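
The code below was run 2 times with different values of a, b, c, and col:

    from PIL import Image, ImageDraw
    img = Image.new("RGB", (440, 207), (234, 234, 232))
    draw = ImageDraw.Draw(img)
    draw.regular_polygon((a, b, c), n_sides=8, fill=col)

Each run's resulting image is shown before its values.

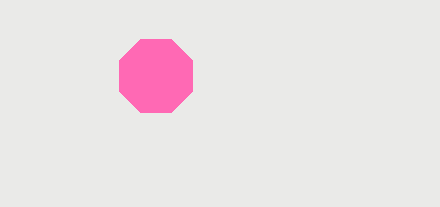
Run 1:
a = 156
b = 76
c = 40
col = 'hotpink'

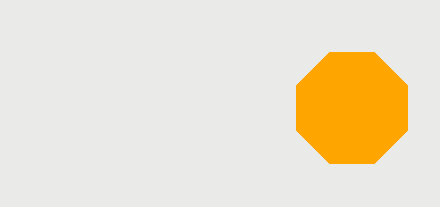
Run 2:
a = 352
b = 108
c = 60
col = 'orange'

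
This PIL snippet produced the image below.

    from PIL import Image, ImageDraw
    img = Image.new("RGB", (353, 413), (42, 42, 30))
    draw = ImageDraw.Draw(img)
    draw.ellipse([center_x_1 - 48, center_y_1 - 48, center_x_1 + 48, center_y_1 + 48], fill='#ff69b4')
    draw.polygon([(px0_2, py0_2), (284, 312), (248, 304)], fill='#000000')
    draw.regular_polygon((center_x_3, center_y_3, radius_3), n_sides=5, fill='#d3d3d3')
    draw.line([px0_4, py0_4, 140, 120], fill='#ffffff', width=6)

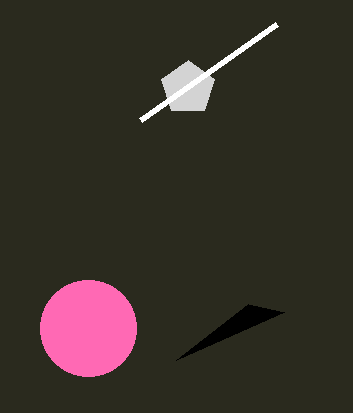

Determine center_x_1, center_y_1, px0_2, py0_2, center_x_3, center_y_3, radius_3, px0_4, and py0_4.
center_x_1 = 88
center_y_1 = 328
px0_2 = 176
py0_2 = 360
center_x_3 = 188
center_y_3 = 88
radius_3 = 28
px0_4 = 276
py0_4 = 24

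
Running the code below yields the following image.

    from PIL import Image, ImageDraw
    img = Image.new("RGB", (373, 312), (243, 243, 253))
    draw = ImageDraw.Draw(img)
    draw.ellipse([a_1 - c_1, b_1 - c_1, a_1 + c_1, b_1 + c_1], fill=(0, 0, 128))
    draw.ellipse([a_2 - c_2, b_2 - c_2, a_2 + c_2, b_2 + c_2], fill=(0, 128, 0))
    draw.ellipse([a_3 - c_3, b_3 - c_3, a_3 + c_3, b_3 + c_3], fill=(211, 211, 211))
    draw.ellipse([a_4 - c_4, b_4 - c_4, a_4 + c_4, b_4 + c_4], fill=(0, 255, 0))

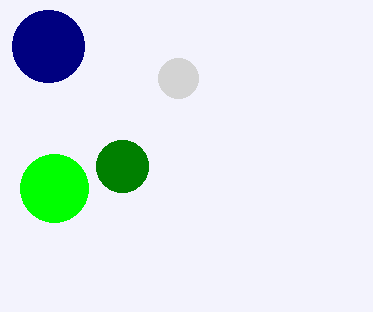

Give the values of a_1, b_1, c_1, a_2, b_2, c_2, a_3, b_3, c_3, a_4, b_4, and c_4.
a_1 = 48; b_1 = 46; c_1 = 36; a_2 = 122; b_2 = 166; c_2 = 26; a_3 = 178; b_3 = 78; c_3 = 20; a_4 = 54; b_4 = 188; c_4 = 34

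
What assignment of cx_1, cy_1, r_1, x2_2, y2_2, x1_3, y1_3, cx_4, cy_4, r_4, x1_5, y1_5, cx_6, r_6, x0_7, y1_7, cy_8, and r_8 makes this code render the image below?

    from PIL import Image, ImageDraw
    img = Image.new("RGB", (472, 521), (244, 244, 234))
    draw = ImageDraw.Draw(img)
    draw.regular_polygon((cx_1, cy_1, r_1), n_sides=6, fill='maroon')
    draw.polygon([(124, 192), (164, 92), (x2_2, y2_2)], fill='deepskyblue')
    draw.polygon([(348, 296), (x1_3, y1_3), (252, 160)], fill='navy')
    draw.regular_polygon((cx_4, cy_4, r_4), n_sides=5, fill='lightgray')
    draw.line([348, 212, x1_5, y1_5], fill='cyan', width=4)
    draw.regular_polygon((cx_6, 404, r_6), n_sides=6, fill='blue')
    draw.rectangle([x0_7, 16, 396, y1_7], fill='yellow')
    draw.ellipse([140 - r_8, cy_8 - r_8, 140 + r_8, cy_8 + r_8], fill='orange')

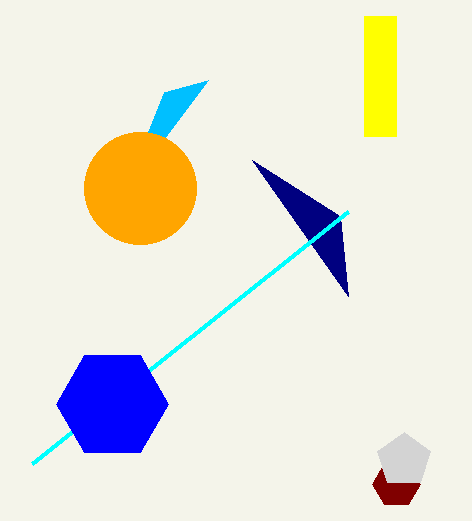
cx_1 = 396
cy_1 = 484
r_1 = 24
x2_2 = 208
y2_2 = 80
x1_3 = 340
y1_3 = 216
cx_4 = 404
cy_4 = 460
r_4 = 28
x1_5 = 32
y1_5 = 464
cx_6 = 112
r_6 = 56
x0_7 = 364
y1_7 = 136
cy_8 = 188
r_8 = 56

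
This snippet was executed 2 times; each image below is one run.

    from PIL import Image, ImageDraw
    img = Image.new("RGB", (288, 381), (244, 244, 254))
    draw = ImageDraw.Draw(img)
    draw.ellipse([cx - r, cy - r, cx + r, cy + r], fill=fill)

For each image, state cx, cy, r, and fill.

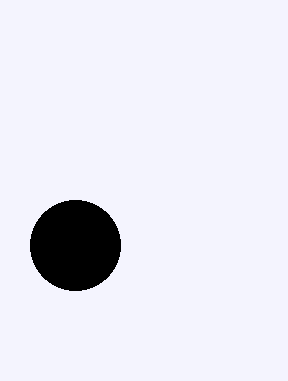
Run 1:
cx = 75
cy = 245
r = 45
fill = 'black'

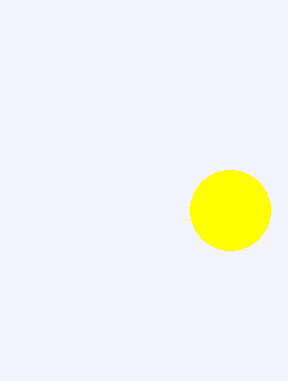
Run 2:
cx = 230
cy = 210
r = 40
fill = 'yellow'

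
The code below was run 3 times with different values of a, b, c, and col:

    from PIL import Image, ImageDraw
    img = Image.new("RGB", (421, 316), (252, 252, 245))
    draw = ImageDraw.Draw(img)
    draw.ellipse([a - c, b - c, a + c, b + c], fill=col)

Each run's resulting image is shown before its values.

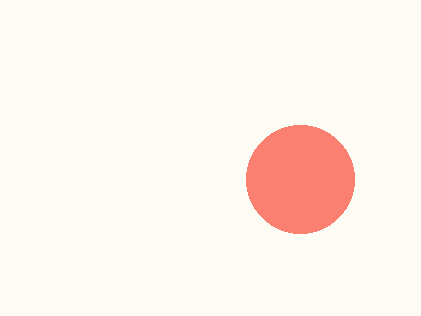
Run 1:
a = 300; b = 179; c = 54; col = 'salmon'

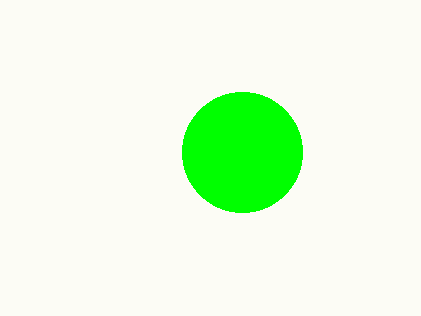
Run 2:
a = 242
b = 152
c = 60
col = 'lime'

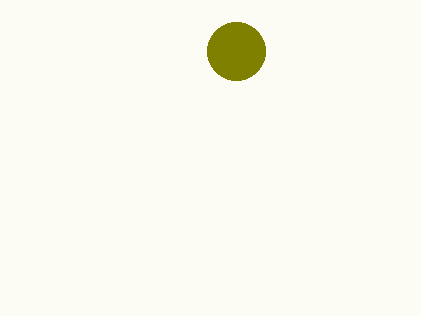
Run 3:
a = 236; b = 51; c = 29; col = 'olive'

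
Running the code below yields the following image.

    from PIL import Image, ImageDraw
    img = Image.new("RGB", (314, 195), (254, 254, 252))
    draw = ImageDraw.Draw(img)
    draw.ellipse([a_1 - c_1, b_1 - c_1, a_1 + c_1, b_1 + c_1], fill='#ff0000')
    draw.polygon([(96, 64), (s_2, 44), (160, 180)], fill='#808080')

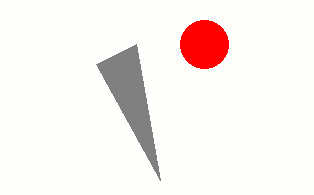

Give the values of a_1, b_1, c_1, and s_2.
a_1 = 204, b_1 = 44, c_1 = 24, s_2 = 136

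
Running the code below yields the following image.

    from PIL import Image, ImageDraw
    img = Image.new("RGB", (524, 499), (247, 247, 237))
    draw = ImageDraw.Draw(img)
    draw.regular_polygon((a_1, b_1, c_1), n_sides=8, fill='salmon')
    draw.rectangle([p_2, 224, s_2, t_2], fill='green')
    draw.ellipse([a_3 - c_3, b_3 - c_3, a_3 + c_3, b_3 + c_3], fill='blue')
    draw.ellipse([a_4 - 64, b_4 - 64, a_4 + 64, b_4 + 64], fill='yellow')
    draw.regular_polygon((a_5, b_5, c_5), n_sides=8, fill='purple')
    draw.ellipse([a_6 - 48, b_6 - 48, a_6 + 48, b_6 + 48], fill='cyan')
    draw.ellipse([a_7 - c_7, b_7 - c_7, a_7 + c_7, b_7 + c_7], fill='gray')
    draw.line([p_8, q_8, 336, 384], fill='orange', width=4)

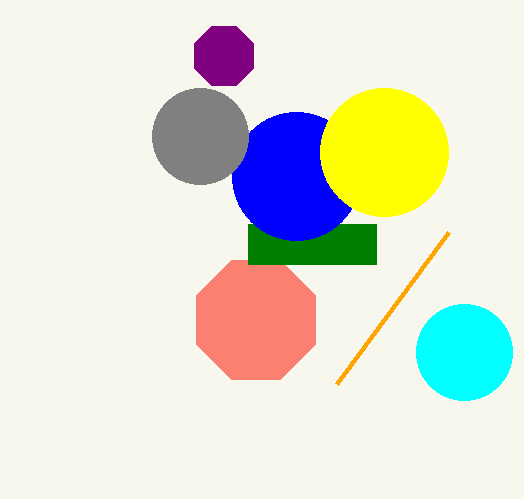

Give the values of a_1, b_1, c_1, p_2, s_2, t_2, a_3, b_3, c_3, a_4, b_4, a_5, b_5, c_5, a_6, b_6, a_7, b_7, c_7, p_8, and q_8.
a_1 = 256, b_1 = 320, c_1 = 64, p_2 = 248, s_2 = 376, t_2 = 264, a_3 = 296, b_3 = 176, c_3 = 64, a_4 = 384, b_4 = 152, a_5 = 224, b_5 = 56, c_5 = 32, a_6 = 464, b_6 = 352, a_7 = 200, b_7 = 136, c_7 = 48, p_8 = 448, q_8 = 232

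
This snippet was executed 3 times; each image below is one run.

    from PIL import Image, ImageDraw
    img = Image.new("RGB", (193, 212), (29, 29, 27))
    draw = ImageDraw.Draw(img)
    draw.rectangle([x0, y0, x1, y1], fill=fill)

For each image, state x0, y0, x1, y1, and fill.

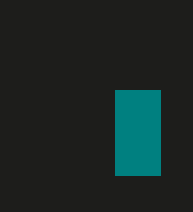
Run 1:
x0 = 115, y0 = 90, x1 = 160, y1 = 175, fill = 'teal'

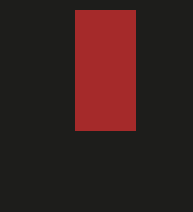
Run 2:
x0 = 75
y0 = 10
x1 = 135
y1 = 130
fill = 'brown'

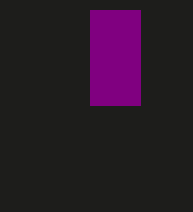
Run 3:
x0 = 90; y0 = 10; x1 = 140; y1 = 105; fill = 'purple'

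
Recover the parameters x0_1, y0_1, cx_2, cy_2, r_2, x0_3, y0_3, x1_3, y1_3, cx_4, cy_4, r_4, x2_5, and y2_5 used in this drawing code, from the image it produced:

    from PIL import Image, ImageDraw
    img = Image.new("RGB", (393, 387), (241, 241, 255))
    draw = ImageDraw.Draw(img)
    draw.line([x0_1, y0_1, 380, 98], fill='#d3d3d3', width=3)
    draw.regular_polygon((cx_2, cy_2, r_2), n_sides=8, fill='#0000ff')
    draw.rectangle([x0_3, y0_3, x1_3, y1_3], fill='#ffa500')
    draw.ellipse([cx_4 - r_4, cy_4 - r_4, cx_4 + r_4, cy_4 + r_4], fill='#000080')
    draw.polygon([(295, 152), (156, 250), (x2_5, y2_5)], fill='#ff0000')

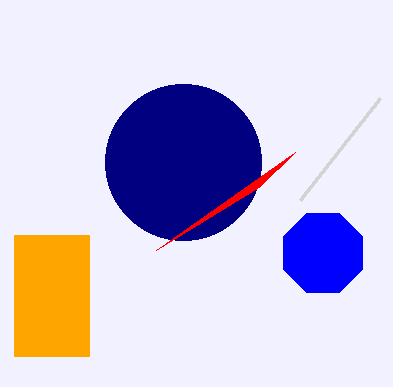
x0_1 = 300
y0_1 = 200
cx_2 = 323
cy_2 = 253
r_2 = 43
x0_3 = 14
y0_3 = 235
x1_3 = 89
y1_3 = 356
cx_4 = 183
cy_4 = 162
r_4 = 78
x2_5 = 259
y2_5 = 187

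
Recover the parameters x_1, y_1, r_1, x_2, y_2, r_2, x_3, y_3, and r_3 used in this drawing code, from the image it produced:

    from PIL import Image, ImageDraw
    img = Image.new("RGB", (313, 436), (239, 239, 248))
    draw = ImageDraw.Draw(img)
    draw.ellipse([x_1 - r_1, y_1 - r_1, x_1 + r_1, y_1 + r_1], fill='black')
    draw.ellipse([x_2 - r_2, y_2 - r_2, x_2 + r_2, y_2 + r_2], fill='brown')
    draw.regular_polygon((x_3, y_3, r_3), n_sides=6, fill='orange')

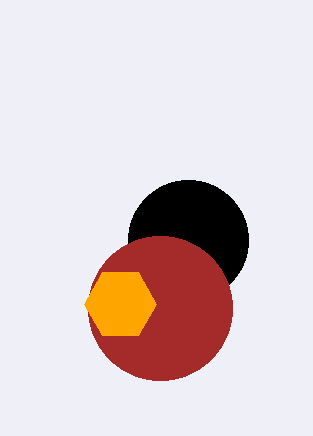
x_1 = 188; y_1 = 240; r_1 = 60; x_2 = 160; y_2 = 308; r_2 = 72; x_3 = 120; y_3 = 304; r_3 = 36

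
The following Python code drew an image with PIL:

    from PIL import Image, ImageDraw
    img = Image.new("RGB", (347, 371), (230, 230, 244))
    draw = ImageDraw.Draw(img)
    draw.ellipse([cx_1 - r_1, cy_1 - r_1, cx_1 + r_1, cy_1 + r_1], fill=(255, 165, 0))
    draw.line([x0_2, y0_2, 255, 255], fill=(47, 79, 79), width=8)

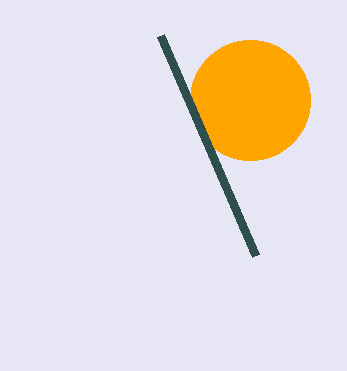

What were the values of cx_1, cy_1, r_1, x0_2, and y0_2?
cx_1 = 250, cy_1 = 100, r_1 = 60, x0_2 = 160, y0_2 = 35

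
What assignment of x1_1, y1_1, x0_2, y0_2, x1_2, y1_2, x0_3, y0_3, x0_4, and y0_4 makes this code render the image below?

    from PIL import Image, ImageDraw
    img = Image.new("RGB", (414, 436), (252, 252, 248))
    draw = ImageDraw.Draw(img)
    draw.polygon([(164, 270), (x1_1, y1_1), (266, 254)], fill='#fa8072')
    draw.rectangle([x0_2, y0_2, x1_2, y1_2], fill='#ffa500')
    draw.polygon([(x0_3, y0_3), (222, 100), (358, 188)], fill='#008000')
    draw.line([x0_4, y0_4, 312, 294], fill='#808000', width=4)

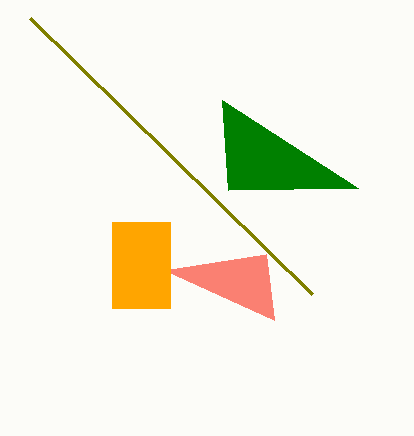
x1_1 = 274
y1_1 = 320
x0_2 = 112
y0_2 = 222
x1_2 = 170
y1_2 = 308
x0_3 = 228
y0_3 = 190
x0_4 = 30
y0_4 = 18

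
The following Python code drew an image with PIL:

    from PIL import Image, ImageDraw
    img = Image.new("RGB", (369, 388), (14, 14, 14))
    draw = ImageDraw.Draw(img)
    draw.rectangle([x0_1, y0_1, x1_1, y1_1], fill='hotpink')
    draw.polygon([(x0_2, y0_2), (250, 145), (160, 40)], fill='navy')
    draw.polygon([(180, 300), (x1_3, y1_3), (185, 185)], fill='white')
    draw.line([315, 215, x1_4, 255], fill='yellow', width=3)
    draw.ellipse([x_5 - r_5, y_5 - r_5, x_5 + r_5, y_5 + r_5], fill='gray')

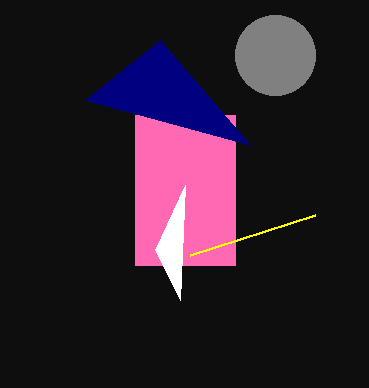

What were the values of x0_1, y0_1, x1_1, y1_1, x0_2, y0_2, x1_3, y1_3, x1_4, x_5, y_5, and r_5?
x0_1 = 135
y0_1 = 115
x1_1 = 235
y1_1 = 265
x0_2 = 85
y0_2 = 100
x1_3 = 155
y1_3 = 250
x1_4 = 190
x_5 = 275
y_5 = 55
r_5 = 40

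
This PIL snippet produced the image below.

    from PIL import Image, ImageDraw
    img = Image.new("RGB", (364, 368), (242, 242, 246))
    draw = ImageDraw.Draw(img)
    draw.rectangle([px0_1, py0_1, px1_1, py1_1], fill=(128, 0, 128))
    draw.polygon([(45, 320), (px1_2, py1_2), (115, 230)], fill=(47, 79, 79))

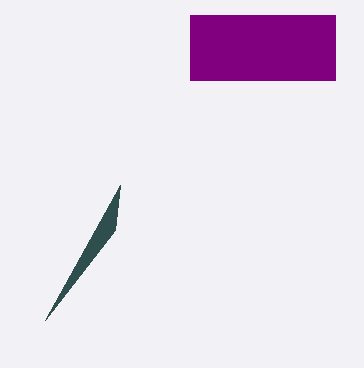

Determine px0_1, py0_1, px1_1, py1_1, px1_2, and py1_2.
px0_1 = 190; py0_1 = 15; px1_1 = 335; py1_1 = 80; px1_2 = 120; py1_2 = 185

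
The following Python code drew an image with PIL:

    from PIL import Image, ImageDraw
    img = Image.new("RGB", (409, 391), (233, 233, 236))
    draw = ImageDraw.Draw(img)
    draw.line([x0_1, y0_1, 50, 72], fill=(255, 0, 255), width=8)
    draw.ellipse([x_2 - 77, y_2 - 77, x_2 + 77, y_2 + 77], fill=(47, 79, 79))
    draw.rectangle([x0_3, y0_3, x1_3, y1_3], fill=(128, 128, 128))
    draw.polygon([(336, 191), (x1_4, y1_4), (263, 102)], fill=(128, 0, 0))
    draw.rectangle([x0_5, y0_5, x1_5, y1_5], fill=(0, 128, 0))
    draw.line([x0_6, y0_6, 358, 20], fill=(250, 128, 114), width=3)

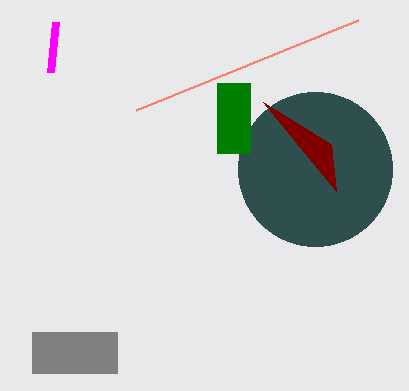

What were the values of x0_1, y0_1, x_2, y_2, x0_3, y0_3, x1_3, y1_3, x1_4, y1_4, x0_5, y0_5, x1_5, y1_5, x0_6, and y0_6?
x0_1 = 55; y0_1 = 22; x_2 = 315; y_2 = 169; x0_3 = 32; y0_3 = 332; x1_3 = 117; y1_3 = 373; x1_4 = 331; y1_4 = 144; x0_5 = 217; y0_5 = 83; x1_5 = 250; y1_5 = 153; x0_6 = 136; y0_6 = 110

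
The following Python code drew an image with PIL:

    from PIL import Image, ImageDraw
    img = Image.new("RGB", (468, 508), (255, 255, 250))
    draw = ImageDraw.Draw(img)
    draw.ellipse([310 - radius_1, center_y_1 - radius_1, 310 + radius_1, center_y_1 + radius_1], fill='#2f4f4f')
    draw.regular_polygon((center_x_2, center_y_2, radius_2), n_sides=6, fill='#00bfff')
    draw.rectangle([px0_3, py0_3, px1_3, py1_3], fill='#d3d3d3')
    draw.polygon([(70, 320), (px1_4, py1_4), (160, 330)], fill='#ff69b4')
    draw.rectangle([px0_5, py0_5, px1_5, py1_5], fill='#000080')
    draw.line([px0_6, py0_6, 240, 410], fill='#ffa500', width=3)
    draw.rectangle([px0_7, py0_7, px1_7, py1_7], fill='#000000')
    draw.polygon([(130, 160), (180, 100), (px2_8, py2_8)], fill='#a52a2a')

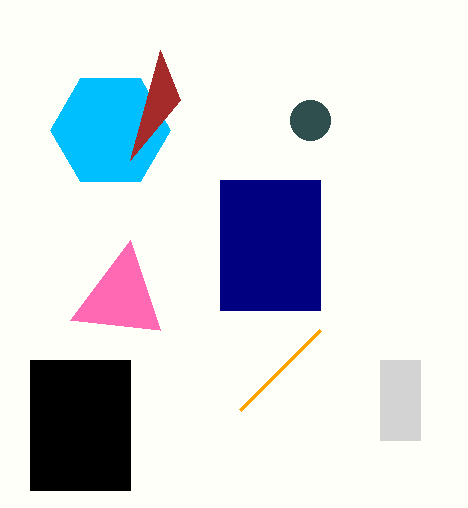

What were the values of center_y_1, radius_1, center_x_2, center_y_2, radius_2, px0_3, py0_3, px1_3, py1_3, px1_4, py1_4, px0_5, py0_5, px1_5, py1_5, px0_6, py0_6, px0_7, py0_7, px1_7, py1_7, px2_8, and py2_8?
center_y_1 = 120, radius_1 = 20, center_x_2 = 110, center_y_2 = 130, radius_2 = 60, px0_3 = 380, py0_3 = 360, px1_3 = 420, py1_3 = 440, px1_4 = 130, py1_4 = 240, px0_5 = 220, py0_5 = 180, px1_5 = 320, py1_5 = 310, px0_6 = 320, py0_6 = 330, px0_7 = 30, py0_7 = 360, px1_7 = 130, py1_7 = 490, px2_8 = 160, py2_8 = 50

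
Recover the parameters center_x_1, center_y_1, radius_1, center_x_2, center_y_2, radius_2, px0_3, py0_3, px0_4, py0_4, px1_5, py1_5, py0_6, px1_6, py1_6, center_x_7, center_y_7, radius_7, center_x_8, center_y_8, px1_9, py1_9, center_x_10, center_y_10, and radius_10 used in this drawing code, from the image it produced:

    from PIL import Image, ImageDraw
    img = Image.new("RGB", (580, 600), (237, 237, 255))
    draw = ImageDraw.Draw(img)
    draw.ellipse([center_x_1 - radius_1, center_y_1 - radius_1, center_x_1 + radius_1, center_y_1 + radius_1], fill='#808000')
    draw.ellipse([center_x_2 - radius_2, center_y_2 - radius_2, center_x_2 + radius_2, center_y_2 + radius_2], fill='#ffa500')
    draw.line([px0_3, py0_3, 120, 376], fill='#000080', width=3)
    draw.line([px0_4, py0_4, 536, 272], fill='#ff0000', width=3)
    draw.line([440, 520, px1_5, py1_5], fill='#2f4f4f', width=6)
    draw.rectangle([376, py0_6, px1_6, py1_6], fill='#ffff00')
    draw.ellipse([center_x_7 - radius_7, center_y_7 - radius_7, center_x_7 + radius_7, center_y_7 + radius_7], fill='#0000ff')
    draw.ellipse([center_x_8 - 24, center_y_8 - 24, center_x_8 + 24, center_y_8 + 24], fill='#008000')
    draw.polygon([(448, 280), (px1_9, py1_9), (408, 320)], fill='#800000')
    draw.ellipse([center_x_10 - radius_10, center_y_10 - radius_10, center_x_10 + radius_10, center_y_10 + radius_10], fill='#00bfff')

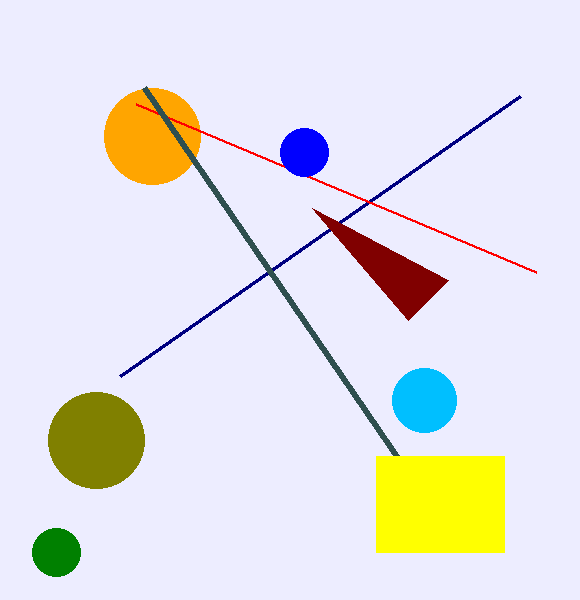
center_x_1 = 96
center_y_1 = 440
radius_1 = 48
center_x_2 = 152
center_y_2 = 136
radius_2 = 48
px0_3 = 520
py0_3 = 96
px0_4 = 136
py0_4 = 104
px1_5 = 144
py1_5 = 88
py0_6 = 456
px1_6 = 504
py1_6 = 552
center_x_7 = 304
center_y_7 = 152
radius_7 = 24
center_x_8 = 56
center_y_8 = 552
px1_9 = 312
py1_9 = 208
center_x_10 = 424
center_y_10 = 400
radius_10 = 32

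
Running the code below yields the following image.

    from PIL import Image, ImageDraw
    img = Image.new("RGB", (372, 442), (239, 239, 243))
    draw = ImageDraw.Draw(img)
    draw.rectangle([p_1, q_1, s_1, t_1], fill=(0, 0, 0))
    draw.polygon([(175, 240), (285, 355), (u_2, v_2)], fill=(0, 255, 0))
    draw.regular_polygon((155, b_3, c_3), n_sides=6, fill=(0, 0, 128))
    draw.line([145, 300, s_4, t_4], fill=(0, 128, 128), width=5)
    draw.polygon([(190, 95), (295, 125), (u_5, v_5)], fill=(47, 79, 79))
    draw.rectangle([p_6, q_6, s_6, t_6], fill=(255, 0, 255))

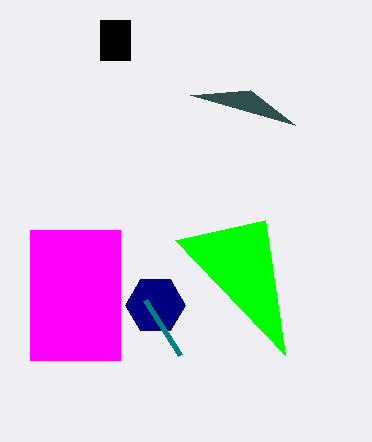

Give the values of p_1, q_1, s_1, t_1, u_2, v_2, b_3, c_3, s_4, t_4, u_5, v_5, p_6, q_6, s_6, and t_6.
p_1 = 100
q_1 = 20
s_1 = 130
t_1 = 60
u_2 = 265
v_2 = 220
b_3 = 305
c_3 = 30
s_4 = 180
t_4 = 355
u_5 = 250
v_5 = 90
p_6 = 30
q_6 = 230
s_6 = 120
t_6 = 360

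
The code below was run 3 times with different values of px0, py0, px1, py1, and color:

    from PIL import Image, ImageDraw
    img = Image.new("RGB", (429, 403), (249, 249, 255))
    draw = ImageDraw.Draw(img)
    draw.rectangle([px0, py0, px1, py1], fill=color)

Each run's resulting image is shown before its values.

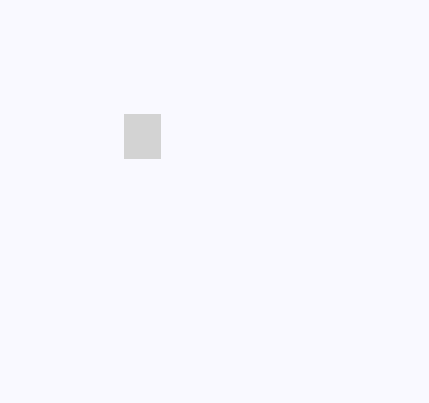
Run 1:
px0 = 124; py0 = 114; px1 = 160; py1 = 158; color = 'lightgray'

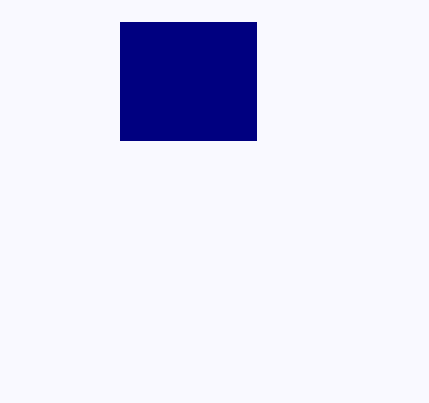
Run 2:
px0 = 120, py0 = 22, px1 = 256, py1 = 140, color = 'navy'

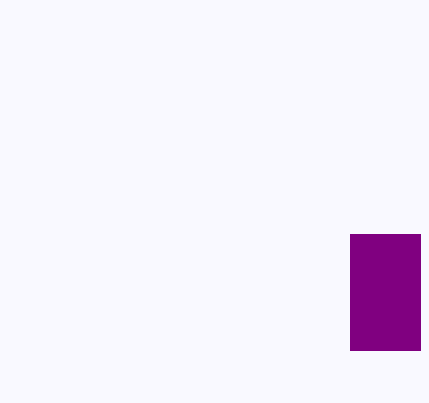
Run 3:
px0 = 350
py0 = 234
px1 = 420
py1 = 350
color = 'purple'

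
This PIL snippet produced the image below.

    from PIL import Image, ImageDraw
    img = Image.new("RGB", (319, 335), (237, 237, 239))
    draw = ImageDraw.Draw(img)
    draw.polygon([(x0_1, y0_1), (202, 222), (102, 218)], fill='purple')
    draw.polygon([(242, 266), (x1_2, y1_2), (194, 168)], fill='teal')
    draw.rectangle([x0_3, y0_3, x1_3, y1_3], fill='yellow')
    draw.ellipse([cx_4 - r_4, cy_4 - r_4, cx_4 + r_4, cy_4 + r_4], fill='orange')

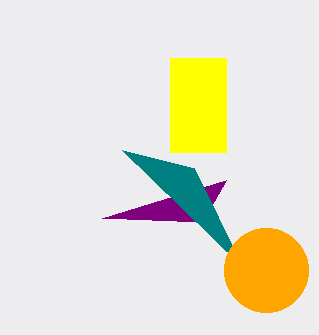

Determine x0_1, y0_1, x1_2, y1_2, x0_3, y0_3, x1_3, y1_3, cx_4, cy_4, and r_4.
x0_1 = 226
y0_1 = 180
x1_2 = 122
y1_2 = 150
x0_3 = 170
y0_3 = 58
x1_3 = 226
y1_3 = 152
cx_4 = 266
cy_4 = 270
r_4 = 42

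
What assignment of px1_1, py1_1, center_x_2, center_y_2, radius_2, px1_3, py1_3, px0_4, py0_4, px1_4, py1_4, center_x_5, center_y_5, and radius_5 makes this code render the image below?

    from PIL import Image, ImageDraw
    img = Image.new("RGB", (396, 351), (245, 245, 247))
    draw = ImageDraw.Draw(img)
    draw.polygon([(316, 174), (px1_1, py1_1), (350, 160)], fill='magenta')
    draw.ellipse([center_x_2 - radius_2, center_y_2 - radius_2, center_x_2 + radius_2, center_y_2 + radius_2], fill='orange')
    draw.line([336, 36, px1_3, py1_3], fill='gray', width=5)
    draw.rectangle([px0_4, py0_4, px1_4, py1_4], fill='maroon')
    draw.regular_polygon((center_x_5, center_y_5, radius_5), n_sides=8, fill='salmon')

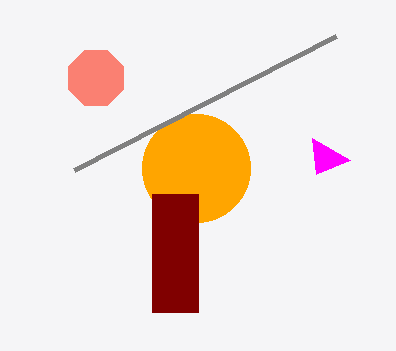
px1_1 = 312; py1_1 = 138; center_x_2 = 196; center_y_2 = 168; radius_2 = 54; px1_3 = 74; py1_3 = 170; px0_4 = 152; py0_4 = 194; px1_4 = 198; py1_4 = 312; center_x_5 = 96; center_y_5 = 78; radius_5 = 30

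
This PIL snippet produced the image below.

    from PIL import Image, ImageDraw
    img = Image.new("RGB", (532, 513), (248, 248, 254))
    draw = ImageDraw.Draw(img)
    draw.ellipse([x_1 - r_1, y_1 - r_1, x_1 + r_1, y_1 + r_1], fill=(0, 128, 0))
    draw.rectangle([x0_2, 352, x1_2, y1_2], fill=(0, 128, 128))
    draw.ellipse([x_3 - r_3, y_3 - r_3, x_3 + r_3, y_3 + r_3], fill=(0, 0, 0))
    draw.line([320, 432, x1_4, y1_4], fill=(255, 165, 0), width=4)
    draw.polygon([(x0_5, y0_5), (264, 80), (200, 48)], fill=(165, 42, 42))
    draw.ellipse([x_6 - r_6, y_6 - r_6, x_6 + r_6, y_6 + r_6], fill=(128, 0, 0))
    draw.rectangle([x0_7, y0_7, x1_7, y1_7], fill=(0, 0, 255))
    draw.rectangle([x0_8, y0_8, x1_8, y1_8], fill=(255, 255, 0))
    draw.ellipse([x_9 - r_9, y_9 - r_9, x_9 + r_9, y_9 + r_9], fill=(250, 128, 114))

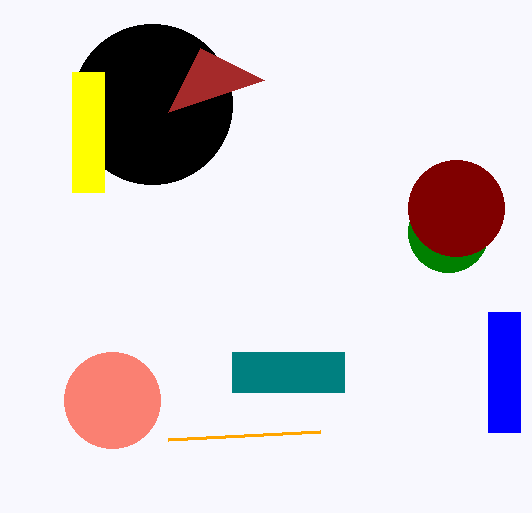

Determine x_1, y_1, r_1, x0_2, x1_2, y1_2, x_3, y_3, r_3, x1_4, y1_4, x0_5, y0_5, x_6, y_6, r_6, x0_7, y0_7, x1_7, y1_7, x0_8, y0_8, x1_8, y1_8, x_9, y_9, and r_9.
x_1 = 448, y_1 = 232, r_1 = 40, x0_2 = 232, x1_2 = 344, y1_2 = 392, x_3 = 152, y_3 = 104, r_3 = 80, x1_4 = 168, y1_4 = 440, x0_5 = 168, y0_5 = 112, x_6 = 456, y_6 = 208, r_6 = 48, x0_7 = 488, y0_7 = 312, x1_7 = 520, y1_7 = 432, x0_8 = 72, y0_8 = 72, x1_8 = 104, y1_8 = 192, x_9 = 112, y_9 = 400, r_9 = 48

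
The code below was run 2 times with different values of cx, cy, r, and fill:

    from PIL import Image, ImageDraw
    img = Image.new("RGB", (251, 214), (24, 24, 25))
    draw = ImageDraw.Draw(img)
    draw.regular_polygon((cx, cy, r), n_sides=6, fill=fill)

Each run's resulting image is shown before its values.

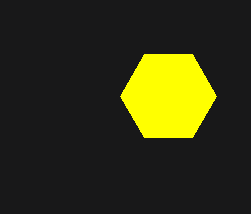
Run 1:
cx = 168; cy = 96; r = 48; fill = 'yellow'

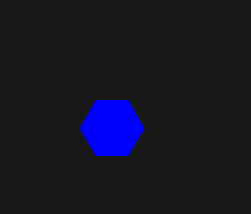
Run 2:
cx = 112, cy = 128, r = 32, fill = 'blue'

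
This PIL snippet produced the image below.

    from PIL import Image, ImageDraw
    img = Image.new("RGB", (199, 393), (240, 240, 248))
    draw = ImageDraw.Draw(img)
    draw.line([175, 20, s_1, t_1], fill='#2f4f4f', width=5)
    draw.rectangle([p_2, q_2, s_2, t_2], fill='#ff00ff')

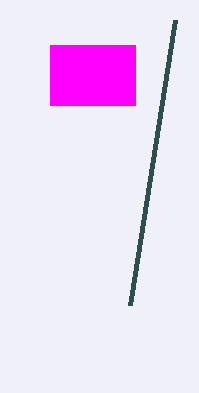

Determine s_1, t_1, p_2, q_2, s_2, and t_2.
s_1 = 130; t_1 = 305; p_2 = 50; q_2 = 45; s_2 = 135; t_2 = 105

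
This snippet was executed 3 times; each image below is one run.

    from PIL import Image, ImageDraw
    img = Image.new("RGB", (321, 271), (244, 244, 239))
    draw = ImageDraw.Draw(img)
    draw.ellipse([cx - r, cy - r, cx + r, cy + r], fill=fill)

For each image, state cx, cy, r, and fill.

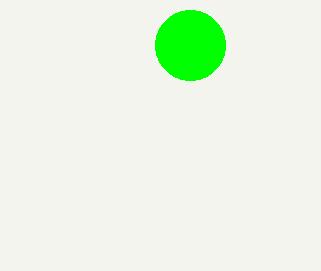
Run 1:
cx = 190; cy = 45; r = 35; fill = 'lime'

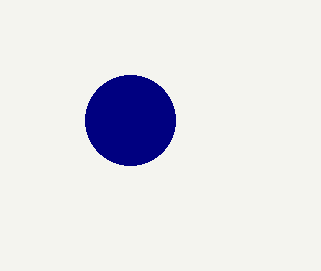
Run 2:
cx = 130, cy = 120, r = 45, fill = 'navy'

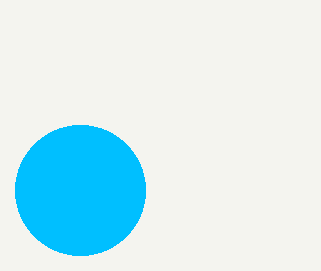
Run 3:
cx = 80
cy = 190
r = 65
fill = 'deepskyblue'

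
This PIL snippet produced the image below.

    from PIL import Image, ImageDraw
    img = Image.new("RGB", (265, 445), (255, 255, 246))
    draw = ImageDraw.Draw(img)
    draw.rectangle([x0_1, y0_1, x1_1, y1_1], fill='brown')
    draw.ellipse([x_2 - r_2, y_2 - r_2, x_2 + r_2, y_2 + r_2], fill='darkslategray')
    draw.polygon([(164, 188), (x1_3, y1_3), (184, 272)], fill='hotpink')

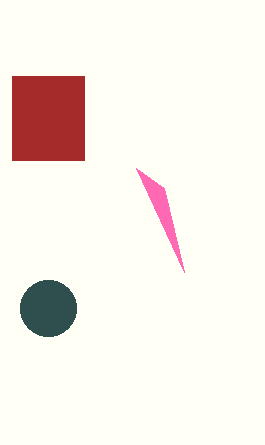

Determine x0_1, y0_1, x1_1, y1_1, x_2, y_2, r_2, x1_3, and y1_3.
x0_1 = 12, y0_1 = 76, x1_1 = 84, y1_1 = 160, x_2 = 48, y_2 = 308, r_2 = 28, x1_3 = 136, y1_3 = 168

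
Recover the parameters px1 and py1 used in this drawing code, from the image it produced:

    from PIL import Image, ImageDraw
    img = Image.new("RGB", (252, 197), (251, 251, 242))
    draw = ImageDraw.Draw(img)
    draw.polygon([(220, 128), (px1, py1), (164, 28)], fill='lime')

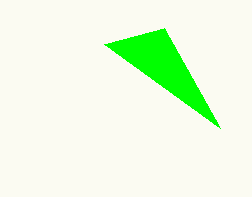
px1 = 104
py1 = 44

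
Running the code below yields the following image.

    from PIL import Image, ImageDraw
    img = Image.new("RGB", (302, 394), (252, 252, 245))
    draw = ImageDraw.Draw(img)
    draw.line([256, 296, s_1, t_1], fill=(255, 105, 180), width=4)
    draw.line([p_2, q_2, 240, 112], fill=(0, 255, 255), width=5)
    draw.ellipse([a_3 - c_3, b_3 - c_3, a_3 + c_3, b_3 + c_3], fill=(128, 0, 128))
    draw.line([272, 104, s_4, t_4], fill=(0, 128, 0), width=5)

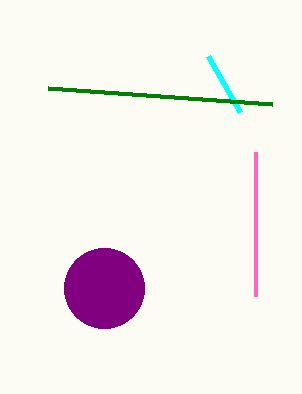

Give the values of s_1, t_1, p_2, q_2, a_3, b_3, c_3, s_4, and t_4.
s_1 = 256
t_1 = 152
p_2 = 208
q_2 = 56
a_3 = 104
b_3 = 288
c_3 = 40
s_4 = 48
t_4 = 88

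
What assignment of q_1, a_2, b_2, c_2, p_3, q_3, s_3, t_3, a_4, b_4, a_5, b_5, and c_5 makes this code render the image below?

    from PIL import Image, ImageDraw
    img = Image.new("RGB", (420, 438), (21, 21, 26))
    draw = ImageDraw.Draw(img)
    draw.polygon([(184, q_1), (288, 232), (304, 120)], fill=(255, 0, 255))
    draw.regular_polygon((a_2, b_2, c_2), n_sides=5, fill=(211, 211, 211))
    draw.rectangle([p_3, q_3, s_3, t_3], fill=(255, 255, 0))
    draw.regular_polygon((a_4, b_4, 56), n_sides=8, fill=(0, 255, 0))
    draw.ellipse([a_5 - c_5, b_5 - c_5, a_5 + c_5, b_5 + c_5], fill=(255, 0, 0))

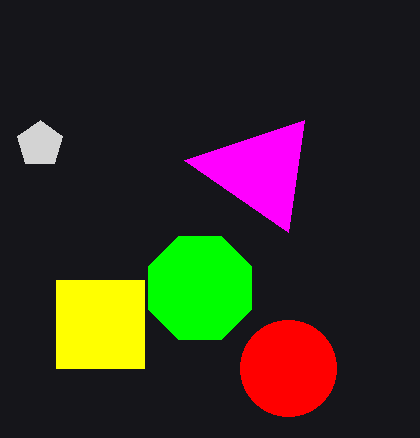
q_1 = 160, a_2 = 40, b_2 = 144, c_2 = 24, p_3 = 56, q_3 = 280, s_3 = 144, t_3 = 368, a_4 = 200, b_4 = 288, a_5 = 288, b_5 = 368, c_5 = 48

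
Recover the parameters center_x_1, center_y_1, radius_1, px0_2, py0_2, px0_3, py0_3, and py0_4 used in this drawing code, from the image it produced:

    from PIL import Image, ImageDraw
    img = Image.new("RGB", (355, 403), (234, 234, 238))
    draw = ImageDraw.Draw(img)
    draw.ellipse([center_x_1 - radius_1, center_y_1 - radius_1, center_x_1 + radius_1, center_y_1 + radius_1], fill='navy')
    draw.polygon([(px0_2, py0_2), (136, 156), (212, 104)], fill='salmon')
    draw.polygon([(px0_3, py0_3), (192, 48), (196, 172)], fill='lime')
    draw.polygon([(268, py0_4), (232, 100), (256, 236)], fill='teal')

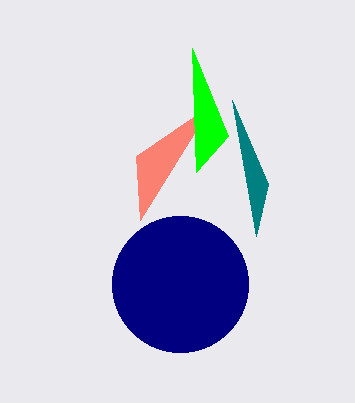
center_x_1 = 180
center_y_1 = 284
radius_1 = 68
px0_2 = 140
py0_2 = 220
px0_3 = 228
py0_3 = 136
py0_4 = 184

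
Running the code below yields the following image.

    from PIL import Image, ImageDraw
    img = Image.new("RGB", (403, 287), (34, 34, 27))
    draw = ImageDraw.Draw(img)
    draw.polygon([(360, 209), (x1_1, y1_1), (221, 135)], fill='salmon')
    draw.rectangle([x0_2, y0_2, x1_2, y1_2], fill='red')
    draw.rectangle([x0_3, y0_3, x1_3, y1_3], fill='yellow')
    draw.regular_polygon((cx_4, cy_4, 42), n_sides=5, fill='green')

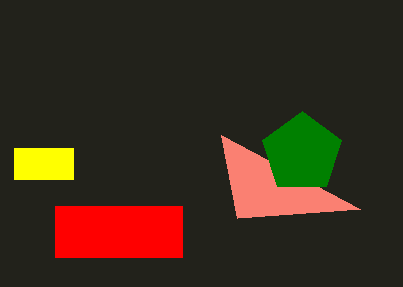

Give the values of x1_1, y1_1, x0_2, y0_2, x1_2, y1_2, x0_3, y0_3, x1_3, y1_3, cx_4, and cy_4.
x1_1 = 237
y1_1 = 218
x0_2 = 55
y0_2 = 206
x1_2 = 182
y1_2 = 257
x0_3 = 14
y0_3 = 148
x1_3 = 73
y1_3 = 179
cx_4 = 302
cy_4 = 153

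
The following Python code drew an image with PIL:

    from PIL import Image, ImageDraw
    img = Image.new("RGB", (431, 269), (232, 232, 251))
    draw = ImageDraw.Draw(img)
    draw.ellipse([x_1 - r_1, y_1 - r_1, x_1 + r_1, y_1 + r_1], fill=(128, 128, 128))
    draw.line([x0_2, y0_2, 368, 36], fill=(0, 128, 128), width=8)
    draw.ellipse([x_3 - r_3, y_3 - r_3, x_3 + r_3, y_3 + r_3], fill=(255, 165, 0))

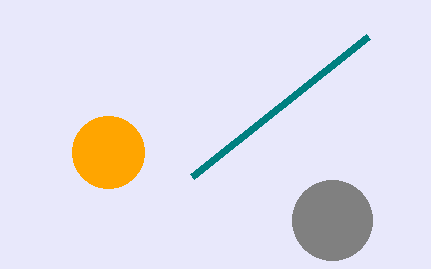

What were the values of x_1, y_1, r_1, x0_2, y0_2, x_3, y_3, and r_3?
x_1 = 332
y_1 = 220
r_1 = 40
x0_2 = 192
y0_2 = 176
x_3 = 108
y_3 = 152
r_3 = 36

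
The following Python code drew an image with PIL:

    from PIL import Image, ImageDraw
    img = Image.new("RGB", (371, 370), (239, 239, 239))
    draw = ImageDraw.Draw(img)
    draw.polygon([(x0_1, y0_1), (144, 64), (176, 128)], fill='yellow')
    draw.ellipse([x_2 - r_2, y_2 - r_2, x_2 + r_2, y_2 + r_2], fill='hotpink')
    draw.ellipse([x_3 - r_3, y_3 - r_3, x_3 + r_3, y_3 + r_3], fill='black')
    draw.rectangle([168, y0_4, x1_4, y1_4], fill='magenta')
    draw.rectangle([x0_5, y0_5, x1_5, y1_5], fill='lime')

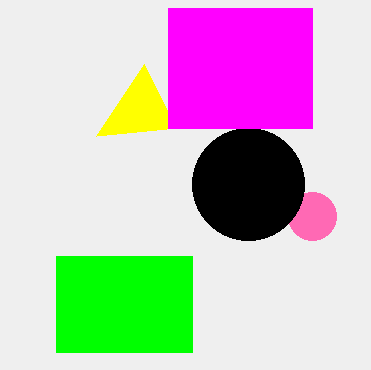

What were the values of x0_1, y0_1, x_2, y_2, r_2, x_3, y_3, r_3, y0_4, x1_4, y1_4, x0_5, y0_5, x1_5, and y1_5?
x0_1 = 96
y0_1 = 136
x_2 = 312
y_2 = 216
r_2 = 24
x_3 = 248
y_3 = 184
r_3 = 56
y0_4 = 8
x1_4 = 312
y1_4 = 128
x0_5 = 56
y0_5 = 256
x1_5 = 192
y1_5 = 352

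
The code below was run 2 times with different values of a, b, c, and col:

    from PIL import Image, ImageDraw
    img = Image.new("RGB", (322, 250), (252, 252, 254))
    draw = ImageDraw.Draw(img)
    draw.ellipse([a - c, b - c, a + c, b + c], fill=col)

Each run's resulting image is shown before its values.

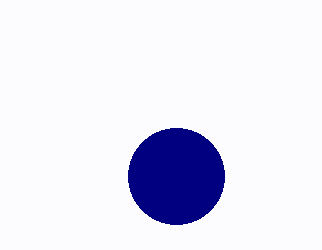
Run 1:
a = 176; b = 176; c = 48; col = 'navy'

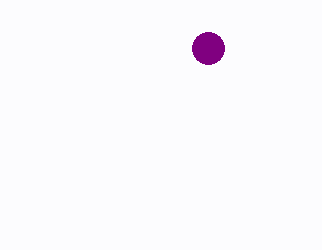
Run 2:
a = 208, b = 48, c = 16, col = 'purple'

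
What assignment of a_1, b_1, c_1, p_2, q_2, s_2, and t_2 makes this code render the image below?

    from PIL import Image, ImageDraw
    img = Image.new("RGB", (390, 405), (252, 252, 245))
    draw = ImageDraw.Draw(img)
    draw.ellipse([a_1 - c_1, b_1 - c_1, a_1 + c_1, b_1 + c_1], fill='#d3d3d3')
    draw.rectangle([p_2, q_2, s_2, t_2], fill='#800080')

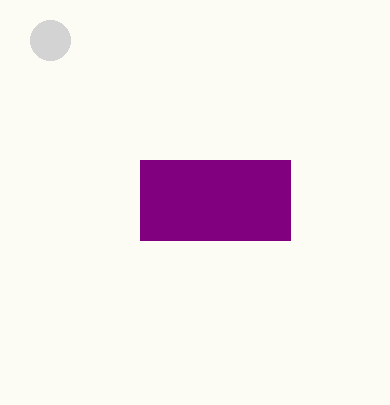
a_1 = 50; b_1 = 40; c_1 = 20; p_2 = 140; q_2 = 160; s_2 = 290; t_2 = 240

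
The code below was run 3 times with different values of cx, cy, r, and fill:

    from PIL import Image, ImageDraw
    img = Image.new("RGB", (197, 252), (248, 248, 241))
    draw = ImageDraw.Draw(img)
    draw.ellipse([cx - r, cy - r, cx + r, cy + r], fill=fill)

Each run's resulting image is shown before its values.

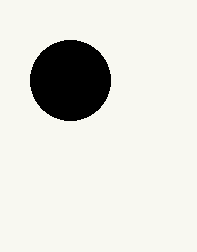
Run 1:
cx = 70, cy = 80, r = 40, fill = 'black'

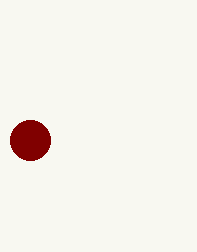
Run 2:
cx = 30; cy = 140; r = 20; fill = 'maroon'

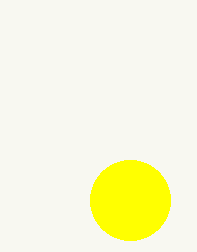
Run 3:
cx = 130
cy = 200
r = 40
fill = 'yellow'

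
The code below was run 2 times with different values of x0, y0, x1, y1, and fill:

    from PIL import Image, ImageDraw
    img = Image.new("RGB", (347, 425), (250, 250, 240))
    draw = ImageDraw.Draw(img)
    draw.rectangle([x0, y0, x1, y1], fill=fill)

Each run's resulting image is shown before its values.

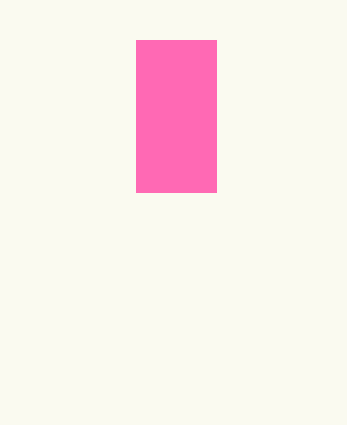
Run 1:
x0 = 136; y0 = 40; x1 = 216; y1 = 192; fill = 'hotpink'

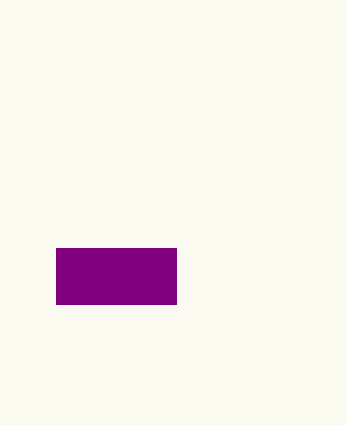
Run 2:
x0 = 56, y0 = 248, x1 = 176, y1 = 304, fill = 'purple'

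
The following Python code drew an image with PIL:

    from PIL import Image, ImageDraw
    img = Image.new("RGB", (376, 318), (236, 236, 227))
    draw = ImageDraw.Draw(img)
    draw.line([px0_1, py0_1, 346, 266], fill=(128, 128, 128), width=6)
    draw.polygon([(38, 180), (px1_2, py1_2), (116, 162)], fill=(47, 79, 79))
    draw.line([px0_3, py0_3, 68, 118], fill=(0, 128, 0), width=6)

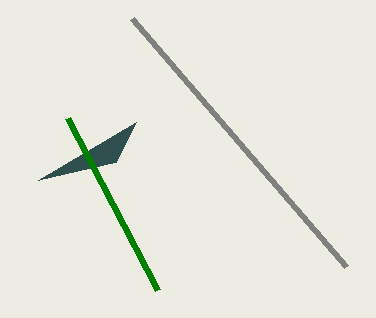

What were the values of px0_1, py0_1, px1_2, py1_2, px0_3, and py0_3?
px0_1 = 132
py0_1 = 18
px1_2 = 136
py1_2 = 122
px0_3 = 158
py0_3 = 290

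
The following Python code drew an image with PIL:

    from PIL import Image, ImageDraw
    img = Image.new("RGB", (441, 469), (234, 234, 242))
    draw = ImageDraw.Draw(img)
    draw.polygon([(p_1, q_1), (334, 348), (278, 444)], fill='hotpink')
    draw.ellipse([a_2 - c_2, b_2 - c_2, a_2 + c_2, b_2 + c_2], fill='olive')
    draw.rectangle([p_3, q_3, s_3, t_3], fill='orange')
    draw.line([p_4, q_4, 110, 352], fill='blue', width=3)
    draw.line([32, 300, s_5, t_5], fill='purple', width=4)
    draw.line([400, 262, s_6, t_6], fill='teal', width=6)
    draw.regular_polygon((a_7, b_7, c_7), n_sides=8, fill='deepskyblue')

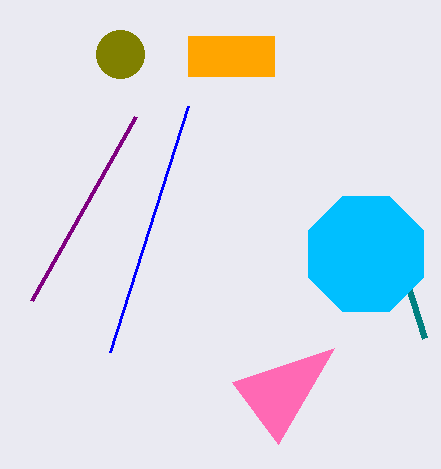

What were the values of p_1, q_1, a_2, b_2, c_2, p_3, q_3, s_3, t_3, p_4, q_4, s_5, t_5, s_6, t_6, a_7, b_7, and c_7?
p_1 = 232; q_1 = 382; a_2 = 120; b_2 = 54; c_2 = 24; p_3 = 188; q_3 = 36; s_3 = 274; t_3 = 76; p_4 = 188; q_4 = 106; s_5 = 136; t_5 = 116; s_6 = 424; t_6 = 338; a_7 = 366; b_7 = 254; c_7 = 62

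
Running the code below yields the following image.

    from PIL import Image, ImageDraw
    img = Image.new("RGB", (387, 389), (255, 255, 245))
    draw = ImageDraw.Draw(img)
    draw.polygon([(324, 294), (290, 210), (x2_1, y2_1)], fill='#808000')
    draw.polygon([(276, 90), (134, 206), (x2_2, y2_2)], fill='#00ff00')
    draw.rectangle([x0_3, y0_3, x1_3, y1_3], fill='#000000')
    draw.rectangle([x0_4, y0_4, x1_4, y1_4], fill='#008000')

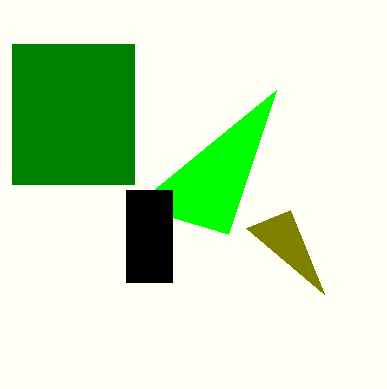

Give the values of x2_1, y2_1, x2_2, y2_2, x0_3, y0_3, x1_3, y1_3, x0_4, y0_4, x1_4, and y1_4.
x2_1 = 246; y2_1 = 228; x2_2 = 228; y2_2 = 234; x0_3 = 126; y0_3 = 190; x1_3 = 172; y1_3 = 282; x0_4 = 12; y0_4 = 44; x1_4 = 134; y1_4 = 184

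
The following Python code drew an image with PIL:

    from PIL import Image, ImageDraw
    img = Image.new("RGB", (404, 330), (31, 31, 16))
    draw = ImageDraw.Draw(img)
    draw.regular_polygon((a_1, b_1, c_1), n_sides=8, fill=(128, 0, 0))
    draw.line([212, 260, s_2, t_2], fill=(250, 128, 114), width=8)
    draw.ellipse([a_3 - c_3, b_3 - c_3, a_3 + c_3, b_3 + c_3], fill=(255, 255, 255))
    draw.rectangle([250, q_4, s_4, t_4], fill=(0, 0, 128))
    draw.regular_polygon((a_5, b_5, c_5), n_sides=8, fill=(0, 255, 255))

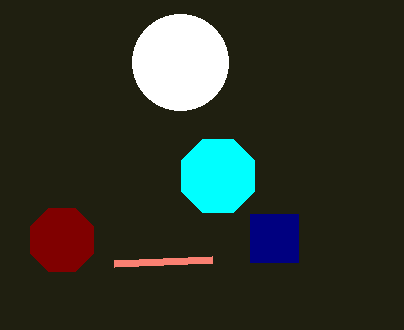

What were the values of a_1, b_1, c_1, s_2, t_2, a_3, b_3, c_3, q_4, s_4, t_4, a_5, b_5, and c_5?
a_1 = 62
b_1 = 240
c_1 = 34
s_2 = 114
t_2 = 264
a_3 = 180
b_3 = 62
c_3 = 48
q_4 = 214
s_4 = 298
t_4 = 262
a_5 = 218
b_5 = 176
c_5 = 40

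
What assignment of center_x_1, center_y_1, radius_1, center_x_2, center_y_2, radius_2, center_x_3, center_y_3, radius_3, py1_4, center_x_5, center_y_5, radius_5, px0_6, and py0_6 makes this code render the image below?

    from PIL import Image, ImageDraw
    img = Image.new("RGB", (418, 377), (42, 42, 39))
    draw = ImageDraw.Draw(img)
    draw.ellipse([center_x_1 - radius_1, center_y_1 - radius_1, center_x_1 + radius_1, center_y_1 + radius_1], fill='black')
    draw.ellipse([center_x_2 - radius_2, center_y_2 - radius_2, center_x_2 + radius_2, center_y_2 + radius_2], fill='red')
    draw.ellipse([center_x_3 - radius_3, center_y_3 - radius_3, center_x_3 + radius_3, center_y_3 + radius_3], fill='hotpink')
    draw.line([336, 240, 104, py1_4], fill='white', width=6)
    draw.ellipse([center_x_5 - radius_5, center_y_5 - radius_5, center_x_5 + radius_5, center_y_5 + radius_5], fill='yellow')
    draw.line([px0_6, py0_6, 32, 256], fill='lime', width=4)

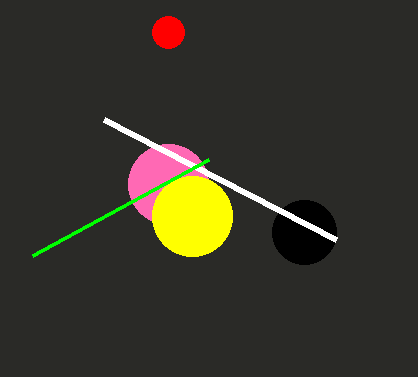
center_x_1 = 304, center_y_1 = 232, radius_1 = 32, center_x_2 = 168, center_y_2 = 32, radius_2 = 16, center_x_3 = 168, center_y_3 = 184, radius_3 = 40, py1_4 = 120, center_x_5 = 192, center_y_5 = 216, radius_5 = 40, px0_6 = 208, py0_6 = 160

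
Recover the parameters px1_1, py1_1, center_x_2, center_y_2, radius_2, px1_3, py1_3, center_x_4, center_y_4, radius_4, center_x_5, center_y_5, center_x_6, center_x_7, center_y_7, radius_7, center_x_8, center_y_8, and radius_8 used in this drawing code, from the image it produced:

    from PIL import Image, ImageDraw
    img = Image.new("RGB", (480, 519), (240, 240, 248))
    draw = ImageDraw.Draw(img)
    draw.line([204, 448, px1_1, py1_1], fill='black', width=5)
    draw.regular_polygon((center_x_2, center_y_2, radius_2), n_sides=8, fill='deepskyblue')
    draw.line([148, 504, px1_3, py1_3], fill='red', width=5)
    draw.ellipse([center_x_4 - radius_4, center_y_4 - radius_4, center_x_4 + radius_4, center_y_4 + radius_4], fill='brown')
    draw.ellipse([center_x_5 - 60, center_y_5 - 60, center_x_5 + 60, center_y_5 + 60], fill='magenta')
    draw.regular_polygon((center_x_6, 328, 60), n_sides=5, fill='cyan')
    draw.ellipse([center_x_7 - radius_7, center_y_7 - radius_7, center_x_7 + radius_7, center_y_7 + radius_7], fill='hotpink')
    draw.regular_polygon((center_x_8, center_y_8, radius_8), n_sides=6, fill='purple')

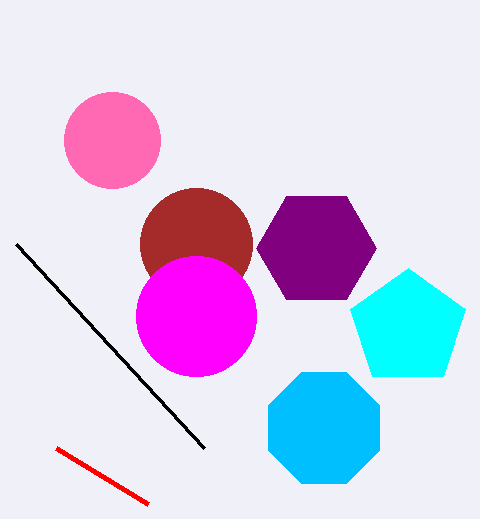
px1_1 = 16; py1_1 = 244; center_x_2 = 324; center_y_2 = 428; radius_2 = 60; px1_3 = 56; py1_3 = 448; center_x_4 = 196; center_y_4 = 244; radius_4 = 56; center_x_5 = 196; center_y_5 = 316; center_x_6 = 408; center_x_7 = 112; center_y_7 = 140; radius_7 = 48; center_x_8 = 316; center_y_8 = 248; radius_8 = 60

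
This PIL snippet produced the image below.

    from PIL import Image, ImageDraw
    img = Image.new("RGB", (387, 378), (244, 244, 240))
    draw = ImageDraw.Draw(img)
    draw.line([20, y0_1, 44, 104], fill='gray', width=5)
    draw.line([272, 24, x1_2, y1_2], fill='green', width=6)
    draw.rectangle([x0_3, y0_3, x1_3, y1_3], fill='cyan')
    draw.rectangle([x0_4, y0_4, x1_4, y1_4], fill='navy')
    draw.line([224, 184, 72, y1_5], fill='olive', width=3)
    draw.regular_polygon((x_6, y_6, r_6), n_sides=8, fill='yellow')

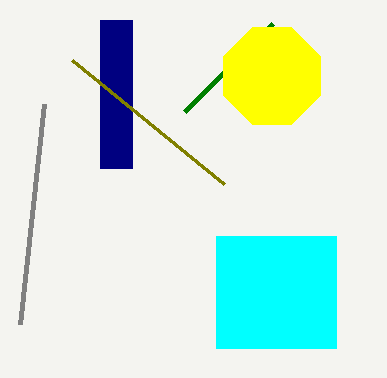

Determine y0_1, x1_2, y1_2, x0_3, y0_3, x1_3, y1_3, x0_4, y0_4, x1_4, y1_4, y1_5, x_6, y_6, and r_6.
y0_1 = 324
x1_2 = 184
y1_2 = 112
x0_3 = 216
y0_3 = 236
x1_3 = 336
y1_3 = 348
x0_4 = 100
y0_4 = 20
x1_4 = 132
y1_4 = 168
y1_5 = 60
x_6 = 272
y_6 = 76
r_6 = 52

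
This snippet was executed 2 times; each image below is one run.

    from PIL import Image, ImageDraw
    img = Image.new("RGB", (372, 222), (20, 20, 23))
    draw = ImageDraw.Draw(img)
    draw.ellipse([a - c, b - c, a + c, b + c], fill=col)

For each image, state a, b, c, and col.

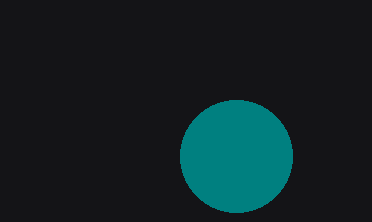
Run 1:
a = 236, b = 156, c = 56, col = 'teal'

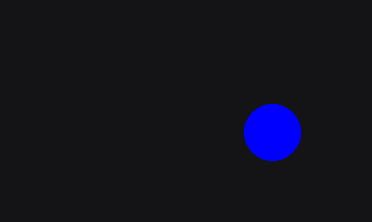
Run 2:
a = 272; b = 132; c = 28; col = 'blue'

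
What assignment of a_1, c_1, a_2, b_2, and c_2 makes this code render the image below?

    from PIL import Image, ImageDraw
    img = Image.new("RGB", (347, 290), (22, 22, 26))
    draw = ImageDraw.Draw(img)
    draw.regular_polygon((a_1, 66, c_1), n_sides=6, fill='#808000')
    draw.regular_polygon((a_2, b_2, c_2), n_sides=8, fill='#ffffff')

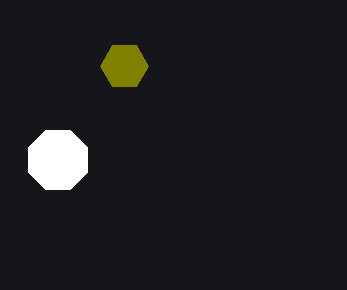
a_1 = 124, c_1 = 24, a_2 = 58, b_2 = 160, c_2 = 32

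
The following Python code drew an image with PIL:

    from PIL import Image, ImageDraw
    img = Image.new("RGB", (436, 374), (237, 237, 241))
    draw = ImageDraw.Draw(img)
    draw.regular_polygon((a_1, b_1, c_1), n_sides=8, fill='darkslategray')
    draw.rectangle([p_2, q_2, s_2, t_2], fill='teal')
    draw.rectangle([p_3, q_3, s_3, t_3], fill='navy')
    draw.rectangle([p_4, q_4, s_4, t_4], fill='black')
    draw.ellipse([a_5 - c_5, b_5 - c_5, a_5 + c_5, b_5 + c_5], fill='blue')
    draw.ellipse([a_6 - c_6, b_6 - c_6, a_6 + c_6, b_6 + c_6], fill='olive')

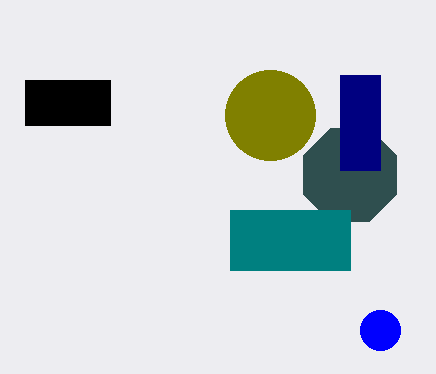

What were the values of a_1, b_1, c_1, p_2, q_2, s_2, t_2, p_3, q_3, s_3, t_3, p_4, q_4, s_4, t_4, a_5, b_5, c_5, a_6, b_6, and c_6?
a_1 = 350; b_1 = 175; c_1 = 50; p_2 = 230; q_2 = 210; s_2 = 350; t_2 = 270; p_3 = 340; q_3 = 75; s_3 = 380; t_3 = 170; p_4 = 25; q_4 = 80; s_4 = 110; t_4 = 125; a_5 = 380; b_5 = 330; c_5 = 20; a_6 = 270; b_6 = 115; c_6 = 45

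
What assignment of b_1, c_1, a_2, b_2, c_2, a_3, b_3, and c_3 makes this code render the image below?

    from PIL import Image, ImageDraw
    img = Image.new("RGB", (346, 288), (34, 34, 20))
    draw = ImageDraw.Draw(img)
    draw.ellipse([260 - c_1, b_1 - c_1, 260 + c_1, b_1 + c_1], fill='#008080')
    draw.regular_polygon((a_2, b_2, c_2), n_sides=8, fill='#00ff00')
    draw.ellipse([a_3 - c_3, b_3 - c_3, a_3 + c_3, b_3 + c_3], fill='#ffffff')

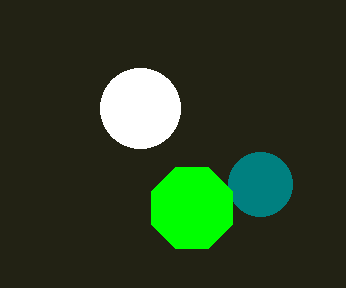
b_1 = 184
c_1 = 32
a_2 = 192
b_2 = 208
c_2 = 44
a_3 = 140
b_3 = 108
c_3 = 40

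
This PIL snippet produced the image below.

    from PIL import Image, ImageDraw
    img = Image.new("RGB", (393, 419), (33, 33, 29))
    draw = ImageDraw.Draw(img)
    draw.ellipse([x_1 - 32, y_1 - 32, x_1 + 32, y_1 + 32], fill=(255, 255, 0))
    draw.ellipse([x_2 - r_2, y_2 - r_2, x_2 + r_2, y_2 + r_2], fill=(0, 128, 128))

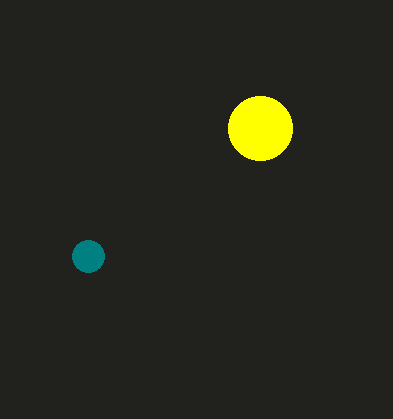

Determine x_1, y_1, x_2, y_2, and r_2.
x_1 = 260, y_1 = 128, x_2 = 88, y_2 = 256, r_2 = 16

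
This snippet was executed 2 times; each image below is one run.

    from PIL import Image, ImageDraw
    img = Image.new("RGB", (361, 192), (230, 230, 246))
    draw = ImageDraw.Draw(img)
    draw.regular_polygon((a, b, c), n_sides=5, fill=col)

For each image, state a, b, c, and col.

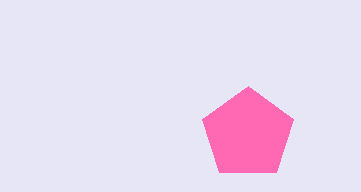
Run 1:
a = 248
b = 134
c = 48
col = 'hotpink'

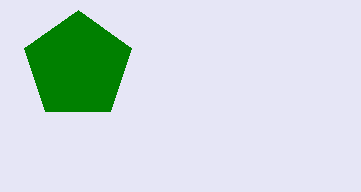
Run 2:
a = 78, b = 66, c = 56, col = 'green'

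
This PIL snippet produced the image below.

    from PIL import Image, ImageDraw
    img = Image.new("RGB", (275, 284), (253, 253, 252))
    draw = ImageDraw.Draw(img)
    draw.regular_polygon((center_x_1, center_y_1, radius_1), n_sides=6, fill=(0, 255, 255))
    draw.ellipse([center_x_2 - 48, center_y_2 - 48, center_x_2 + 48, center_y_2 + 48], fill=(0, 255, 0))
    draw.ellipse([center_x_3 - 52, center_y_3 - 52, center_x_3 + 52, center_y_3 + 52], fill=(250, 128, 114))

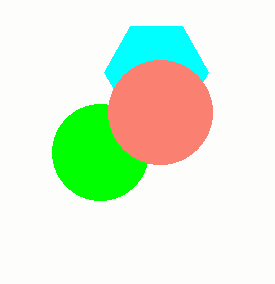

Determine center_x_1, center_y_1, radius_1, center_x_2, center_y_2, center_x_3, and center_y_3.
center_x_1 = 156
center_y_1 = 72
radius_1 = 52
center_x_2 = 100
center_y_2 = 152
center_x_3 = 160
center_y_3 = 112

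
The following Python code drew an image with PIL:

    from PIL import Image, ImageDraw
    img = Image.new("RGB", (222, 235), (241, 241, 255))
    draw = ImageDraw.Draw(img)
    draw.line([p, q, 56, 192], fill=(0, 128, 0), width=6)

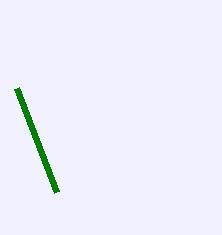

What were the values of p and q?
p = 16; q = 88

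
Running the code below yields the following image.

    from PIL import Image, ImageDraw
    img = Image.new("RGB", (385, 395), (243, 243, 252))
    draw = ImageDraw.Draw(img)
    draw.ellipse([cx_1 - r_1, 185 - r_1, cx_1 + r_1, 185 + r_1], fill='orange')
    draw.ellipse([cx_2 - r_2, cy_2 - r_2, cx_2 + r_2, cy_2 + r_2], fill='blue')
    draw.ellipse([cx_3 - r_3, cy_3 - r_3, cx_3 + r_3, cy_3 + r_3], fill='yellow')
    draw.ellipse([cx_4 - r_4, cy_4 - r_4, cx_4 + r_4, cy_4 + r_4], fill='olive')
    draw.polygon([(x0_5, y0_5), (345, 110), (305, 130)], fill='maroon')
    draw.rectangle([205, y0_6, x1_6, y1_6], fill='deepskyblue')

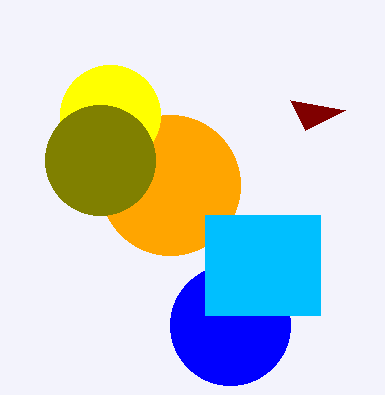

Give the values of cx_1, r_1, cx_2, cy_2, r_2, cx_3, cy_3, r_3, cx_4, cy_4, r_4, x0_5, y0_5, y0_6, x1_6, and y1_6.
cx_1 = 170; r_1 = 70; cx_2 = 230; cy_2 = 325; r_2 = 60; cx_3 = 110; cy_3 = 115; r_3 = 50; cx_4 = 100; cy_4 = 160; r_4 = 55; x0_5 = 290; y0_5 = 100; y0_6 = 215; x1_6 = 320; y1_6 = 315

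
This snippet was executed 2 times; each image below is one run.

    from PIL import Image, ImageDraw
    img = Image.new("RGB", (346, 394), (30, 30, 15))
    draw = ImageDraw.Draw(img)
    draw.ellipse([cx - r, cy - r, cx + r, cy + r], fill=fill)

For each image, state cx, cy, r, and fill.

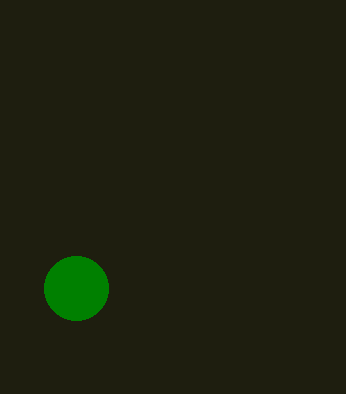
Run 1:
cx = 76; cy = 288; r = 32; fill = 'green'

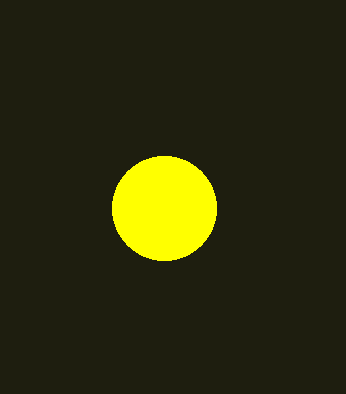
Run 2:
cx = 164; cy = 208; r = 52; fill = 'yellow'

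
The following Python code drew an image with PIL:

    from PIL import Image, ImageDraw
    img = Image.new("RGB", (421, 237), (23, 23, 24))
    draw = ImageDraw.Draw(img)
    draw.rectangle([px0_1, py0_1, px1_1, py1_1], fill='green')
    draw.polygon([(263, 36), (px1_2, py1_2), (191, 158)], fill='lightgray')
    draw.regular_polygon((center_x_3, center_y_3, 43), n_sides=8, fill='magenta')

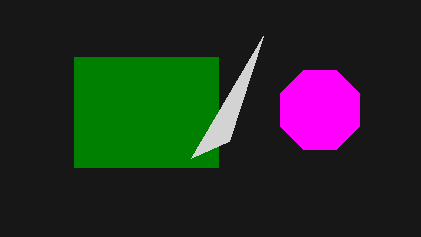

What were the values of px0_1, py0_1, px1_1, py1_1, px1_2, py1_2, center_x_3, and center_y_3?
px0_1 = 74, py0_1 = 57, px1_1 = 218, py1_1 = 167, px1_2 = 229, py1_2 = 141, center_x_3 = 320, center_y_3 = 110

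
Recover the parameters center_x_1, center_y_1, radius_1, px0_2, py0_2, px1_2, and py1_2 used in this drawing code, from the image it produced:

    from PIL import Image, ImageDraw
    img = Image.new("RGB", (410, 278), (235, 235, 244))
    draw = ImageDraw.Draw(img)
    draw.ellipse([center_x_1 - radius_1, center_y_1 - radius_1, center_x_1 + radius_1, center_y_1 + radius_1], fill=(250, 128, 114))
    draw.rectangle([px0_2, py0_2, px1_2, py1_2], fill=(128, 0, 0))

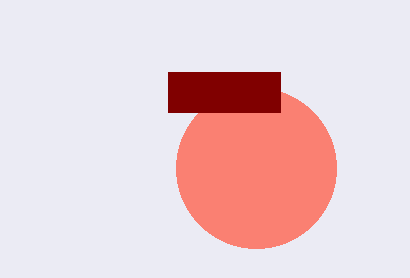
center_x_1 = 256; center_y_1 = 168; radius_1 = 80; px0_2 = 168; py0_2 = 72; px1_2 = 280; py1_2 = 112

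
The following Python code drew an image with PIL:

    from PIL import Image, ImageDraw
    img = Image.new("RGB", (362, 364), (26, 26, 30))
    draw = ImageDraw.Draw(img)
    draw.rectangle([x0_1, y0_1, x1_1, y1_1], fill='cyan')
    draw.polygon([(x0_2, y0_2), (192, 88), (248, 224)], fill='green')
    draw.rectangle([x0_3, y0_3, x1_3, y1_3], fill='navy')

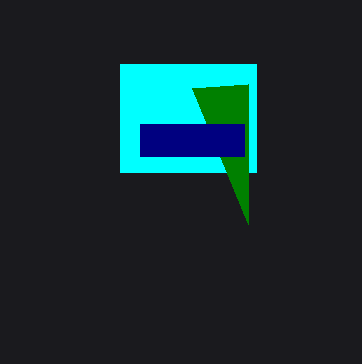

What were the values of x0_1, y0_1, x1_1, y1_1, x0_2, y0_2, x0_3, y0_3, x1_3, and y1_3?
x0_1 = 120, y0_1 = 64, x1_1 = 256, y1_1 = 172, x0_2 = 248, y0_2 = 84, x0_3 = 140, y0_3 = 124, x1_3 = 244, y1_3 = 156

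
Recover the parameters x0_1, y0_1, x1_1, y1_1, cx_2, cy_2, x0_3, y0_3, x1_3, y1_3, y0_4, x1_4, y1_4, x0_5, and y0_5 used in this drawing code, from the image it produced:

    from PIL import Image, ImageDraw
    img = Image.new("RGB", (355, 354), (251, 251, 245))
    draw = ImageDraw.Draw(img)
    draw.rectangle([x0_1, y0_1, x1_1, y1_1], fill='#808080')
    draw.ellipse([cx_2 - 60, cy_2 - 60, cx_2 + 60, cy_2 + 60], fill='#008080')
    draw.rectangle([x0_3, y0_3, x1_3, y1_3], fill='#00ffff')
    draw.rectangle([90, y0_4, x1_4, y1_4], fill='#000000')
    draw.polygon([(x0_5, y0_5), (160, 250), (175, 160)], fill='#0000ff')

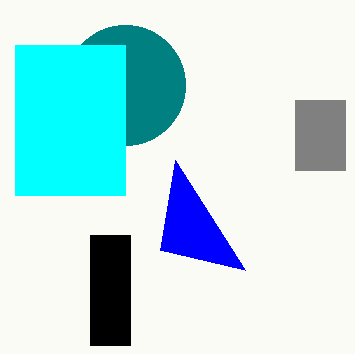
x0_1 = 295; y0_1 = 100; x1_1 = 345; y1_1 = 170; cx_2 = 125; cy_2 = 85; x0_3 = 15; y0_3 = 45; x1_3 = 125; y1_3 = 195; y0_4 = 235; x1_4 = 130; y1_4 = 345; x0_5 = 245; y0_5 = 270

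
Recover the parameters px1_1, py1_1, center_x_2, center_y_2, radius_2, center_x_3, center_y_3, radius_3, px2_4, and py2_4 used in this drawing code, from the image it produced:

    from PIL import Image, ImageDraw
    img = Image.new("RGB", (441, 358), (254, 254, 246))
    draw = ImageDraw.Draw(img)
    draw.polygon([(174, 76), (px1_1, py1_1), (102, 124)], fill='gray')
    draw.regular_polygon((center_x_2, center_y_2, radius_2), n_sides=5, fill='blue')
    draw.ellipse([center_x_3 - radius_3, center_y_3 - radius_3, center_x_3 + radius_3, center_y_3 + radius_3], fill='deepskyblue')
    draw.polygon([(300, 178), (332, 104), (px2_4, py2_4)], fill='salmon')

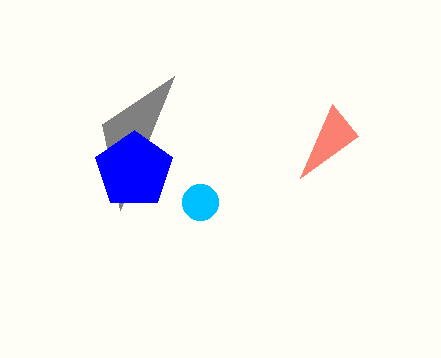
px1_1 = 120; py1_1 = 210; center_x_2 = 134; center_y_2 = 170; radius_2 = 40; center_x_3 = 200; center_y_3 = 202; radius_3 = 18; px2_4 = 358; py2_4 = 136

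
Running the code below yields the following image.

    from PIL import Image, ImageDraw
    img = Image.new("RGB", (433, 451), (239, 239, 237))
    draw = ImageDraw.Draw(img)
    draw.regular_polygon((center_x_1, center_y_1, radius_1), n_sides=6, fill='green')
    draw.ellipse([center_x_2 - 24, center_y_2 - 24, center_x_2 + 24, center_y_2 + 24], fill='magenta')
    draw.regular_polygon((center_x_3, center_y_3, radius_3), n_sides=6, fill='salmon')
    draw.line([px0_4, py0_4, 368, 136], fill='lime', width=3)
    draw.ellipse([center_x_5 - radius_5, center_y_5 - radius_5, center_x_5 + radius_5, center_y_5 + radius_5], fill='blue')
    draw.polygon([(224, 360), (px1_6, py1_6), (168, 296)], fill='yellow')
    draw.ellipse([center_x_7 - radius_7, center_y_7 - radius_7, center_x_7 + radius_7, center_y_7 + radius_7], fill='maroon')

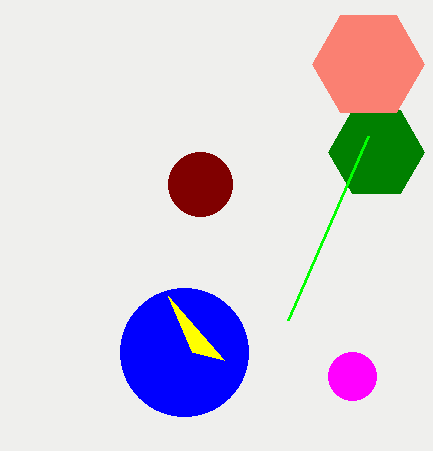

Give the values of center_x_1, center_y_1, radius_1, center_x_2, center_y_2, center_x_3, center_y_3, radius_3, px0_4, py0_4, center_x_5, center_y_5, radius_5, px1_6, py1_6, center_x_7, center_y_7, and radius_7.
center_x_1 = 376; center_y_1 = 152; radius_1 = 48; center_x_2 = 352; center_y_2 = 376; center_x_3 = 368; center_y_3 = 64; radius_3 = 56; px0_4 = 288; py0_4 = 320; center_x_5 = 184; center_y_5 = 352; radius_5 = 64; px1_6 = 192; py1_6 = 352; center_x_7 = 200; center_y_7 = 184; radius_7 = 32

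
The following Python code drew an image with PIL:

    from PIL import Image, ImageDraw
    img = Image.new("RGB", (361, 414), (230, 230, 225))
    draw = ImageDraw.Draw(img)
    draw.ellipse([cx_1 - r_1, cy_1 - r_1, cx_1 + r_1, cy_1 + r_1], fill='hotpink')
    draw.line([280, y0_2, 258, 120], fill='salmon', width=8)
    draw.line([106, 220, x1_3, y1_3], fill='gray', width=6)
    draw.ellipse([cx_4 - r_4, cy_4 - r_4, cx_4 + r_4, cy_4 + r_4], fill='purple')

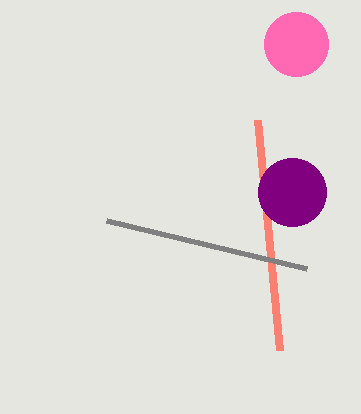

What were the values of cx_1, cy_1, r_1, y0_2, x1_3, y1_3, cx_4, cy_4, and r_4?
cx_1 = 296
cy_1 = 44
r_1 = 32
y0_2 = 350
x1_3 = 306
y1_3 = 268
cx_4 = 292
cy_4 = 192
r_4 = 34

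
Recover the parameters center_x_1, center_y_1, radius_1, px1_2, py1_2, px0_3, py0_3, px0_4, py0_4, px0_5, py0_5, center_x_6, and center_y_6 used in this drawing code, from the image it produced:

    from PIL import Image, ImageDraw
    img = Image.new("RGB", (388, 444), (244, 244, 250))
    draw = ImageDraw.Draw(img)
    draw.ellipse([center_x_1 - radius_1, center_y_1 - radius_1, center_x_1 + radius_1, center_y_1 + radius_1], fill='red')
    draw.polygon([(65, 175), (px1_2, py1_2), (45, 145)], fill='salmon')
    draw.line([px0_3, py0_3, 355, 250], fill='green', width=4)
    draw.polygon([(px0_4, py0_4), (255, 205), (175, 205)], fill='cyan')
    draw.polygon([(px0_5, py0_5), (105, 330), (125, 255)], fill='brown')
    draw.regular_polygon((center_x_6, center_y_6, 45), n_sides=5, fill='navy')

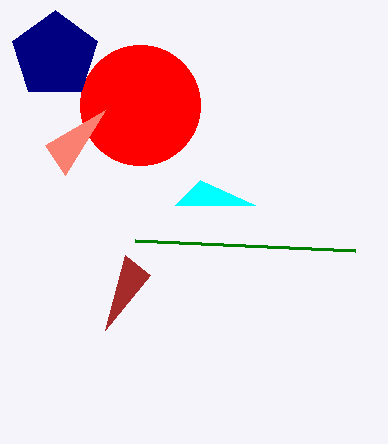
center_x_1 = 140, center_y_1 = 105, radius_1 = 60, px1_2 = 105, py1_2 = 110, px0_3 = 135, py0_3 = 240, px0_4 = 200, py0_4 = 180, px0_5 = 150, py0_5 = 275, center_x_6 = 55, center_y_6 = 55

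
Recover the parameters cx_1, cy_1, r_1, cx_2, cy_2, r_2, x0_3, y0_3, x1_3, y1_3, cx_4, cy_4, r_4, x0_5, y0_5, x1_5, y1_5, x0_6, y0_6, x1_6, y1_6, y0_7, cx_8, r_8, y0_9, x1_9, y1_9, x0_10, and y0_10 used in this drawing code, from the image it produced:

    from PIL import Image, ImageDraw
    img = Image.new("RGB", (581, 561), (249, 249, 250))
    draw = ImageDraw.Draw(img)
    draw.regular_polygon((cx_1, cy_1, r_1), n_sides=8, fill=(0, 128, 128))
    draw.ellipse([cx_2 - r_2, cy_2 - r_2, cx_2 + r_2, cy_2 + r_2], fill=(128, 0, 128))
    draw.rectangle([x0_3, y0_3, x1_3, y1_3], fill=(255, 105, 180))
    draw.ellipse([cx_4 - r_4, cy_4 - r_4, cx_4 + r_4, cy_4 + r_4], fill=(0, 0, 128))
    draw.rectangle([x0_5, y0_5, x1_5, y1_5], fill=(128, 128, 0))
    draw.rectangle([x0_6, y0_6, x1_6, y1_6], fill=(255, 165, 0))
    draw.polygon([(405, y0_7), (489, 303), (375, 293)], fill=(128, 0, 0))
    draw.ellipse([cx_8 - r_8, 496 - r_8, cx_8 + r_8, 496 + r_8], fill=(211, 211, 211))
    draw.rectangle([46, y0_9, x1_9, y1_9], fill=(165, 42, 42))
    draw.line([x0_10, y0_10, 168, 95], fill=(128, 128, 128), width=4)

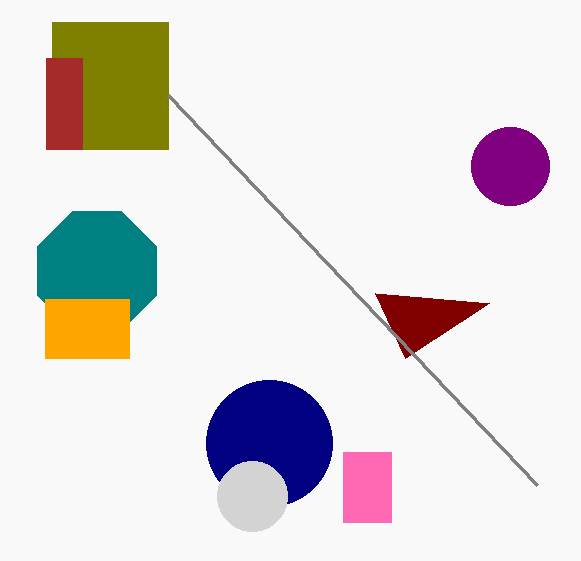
cx_1 = 97
cy_1 = 271
r_1 = 64
cx_2 = 510
cy_2 = 166
r_2 = 39
x0_3 = 343
y0_3 = 452
x1_3 = 391
y1_3 = 522
cx_4 = 269
cy_4 = 443
r_4 = 63
x0_5 = 52
y0_5 = 22
x1_5 = 168
y1_5 = 149
x0_6 = 45
y0_6 = 299
x1_6 = 129
y1_6 = 358
y0_7 = 358
cx_8 = 252
r_8 = 35
y0_9 = 58
x1_9 = 82
y1_9 = 149
x0_10 = 537
y0_10 = 485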